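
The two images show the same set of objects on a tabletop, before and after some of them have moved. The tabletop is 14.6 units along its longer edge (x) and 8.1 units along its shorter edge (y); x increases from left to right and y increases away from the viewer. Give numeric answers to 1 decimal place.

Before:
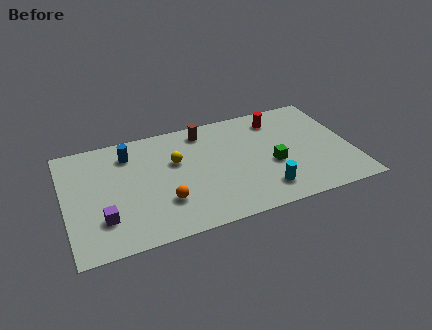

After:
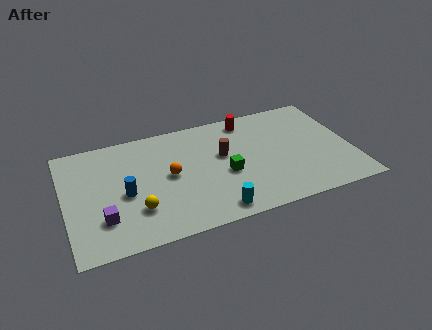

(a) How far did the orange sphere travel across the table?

1.8

The orange sphere moved from about (4.9, 2.4) to (5.3, 4.2), a distance of √(0.4² + 1.8²) ≈ 1.8.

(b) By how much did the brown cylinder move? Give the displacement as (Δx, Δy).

(0.8, -2.1)

The brown cylinder was at about (7.3, 6.9) and moved to about (8.1, 4.8).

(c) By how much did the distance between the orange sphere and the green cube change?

-2.8

They were about 5.7 units apart before and 2.9 after — 2.8 units closer together.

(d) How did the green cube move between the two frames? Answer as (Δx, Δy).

(-2.4, 0.1)

The green cube was at about (10.5, 3.3) and moved to about (8.1, 3.4).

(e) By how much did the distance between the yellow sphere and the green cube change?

-0.4

They were about 5.1 units apart before and 4.7 after — 0.4 units closer together.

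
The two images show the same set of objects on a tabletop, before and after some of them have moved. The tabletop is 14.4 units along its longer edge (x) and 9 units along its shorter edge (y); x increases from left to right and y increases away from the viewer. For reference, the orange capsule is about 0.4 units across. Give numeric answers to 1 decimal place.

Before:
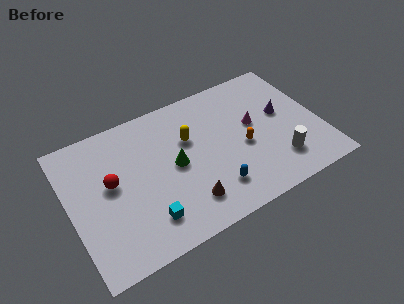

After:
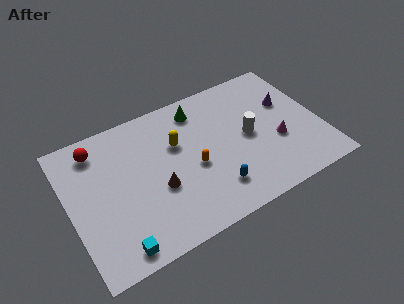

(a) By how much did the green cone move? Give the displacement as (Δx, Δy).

(1.8, 3.0)

The green cone started near (6.0, 4.5) and ended near (7.8, 7.5).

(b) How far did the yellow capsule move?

0.7

The yellow capsule was near (7.0, 5.8) before and (6.3, 5.8) after, so it travelled √(0.7² + 0.0²) ≈ 0.7 units.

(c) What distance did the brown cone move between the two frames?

2.1

The brown cone moved from about (6.3, 1.9) to (4.9, 3.5), a distance of √(1.4² + 1.6²) ≈ 2.1.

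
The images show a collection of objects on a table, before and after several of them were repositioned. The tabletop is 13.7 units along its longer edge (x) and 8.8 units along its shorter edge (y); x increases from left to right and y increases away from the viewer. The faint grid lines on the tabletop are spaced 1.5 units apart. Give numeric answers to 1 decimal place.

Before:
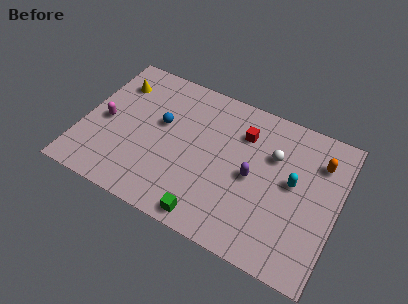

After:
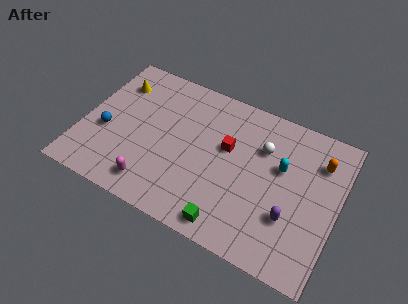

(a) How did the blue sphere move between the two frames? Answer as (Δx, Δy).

(-2.8, -1.7)

The blue sphere started near (4.1, 5.2) and ended near (1.3, 3.5).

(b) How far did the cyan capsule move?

0.9

The cyan capsule moved from about (11.3, 4.8) to (10.6, 5.4), a distance of √(0.7² + 0.6²) ≈ 0.9.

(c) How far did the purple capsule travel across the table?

2.6

From (9.2, 4.2) to (11.4, 2.8), the purple capsule covered √(2.2² + 1.4²) ≈ 2.6 units.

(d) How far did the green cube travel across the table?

1.1

The green cube was near (7.3, 0.9) before and (8.4, 1.0) after, so it travelled √(1.1² + 0.1²) ≈ 1.1 units.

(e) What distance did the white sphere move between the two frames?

0.6

The white sphere moved from about (10.1, 5.9) to (9.5, 6.1), a distance of √(0.6² + 0.2²) ≈ 0.6.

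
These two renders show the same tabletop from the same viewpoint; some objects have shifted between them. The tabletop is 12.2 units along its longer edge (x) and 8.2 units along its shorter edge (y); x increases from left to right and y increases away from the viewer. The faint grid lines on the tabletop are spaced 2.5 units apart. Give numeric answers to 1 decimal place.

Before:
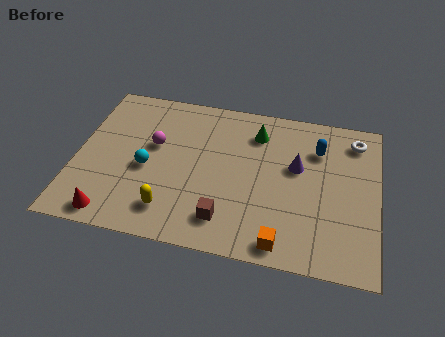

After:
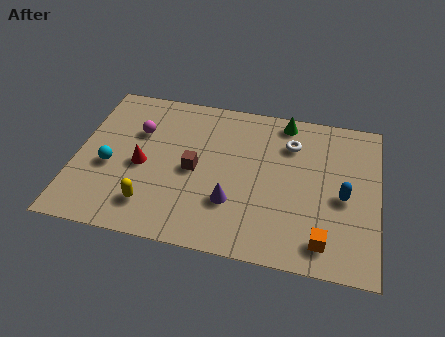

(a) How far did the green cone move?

1.4

From (7.2, 6.4) to (8.3, 7.3), the green cone covered √(1.1² + 0.9²) ≈ 1.4 units.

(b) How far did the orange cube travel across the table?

1.6

The orange cube moved from about (8.5, 0.9) to (10.1, 1.3), a distance of √(1.6² + 0.4²) ≈ 1.6.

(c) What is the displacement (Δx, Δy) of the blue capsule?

(1.1, -2.3)

From the two frames, the blue capsule sits at roughly (9.7, 6.0) before and (10.8, 3.7) after.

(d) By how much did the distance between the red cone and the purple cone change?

-4.3

The distance was about 8.2 in the first image and 3.9 in the second, so they moved 4.3 units closer together.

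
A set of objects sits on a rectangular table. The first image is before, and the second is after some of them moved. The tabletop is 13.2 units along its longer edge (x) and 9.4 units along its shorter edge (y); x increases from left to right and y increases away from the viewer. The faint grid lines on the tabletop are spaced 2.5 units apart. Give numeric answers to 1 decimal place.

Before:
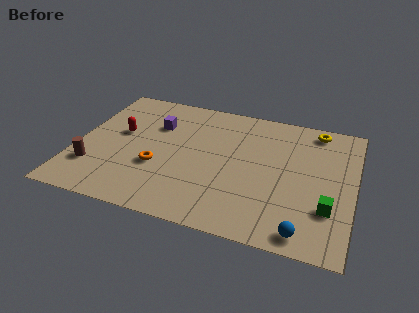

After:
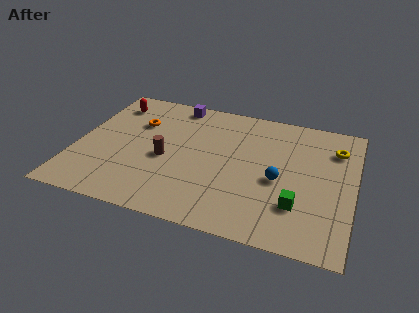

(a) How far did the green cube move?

1.4

The green cube moved from about (12.1, 2.8) to (10.7, 2.6), a distance of √(1.4² + 0.2²) ≈ 1.4.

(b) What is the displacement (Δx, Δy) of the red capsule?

(-0.7, 2.2)

The red capsule was at about (2.0, 5.4) and moved to about (1.3, 7.6).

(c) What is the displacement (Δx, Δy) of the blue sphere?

(-1.4, 3.1)

The blue sphere was at about (11.1, 1.0) and moved to about (9.7, 4.1).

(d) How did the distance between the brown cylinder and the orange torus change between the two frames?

-0.3

The distance was about 3.1 in the first image and 2.8 in the second, so they moved 0.3 units closer together.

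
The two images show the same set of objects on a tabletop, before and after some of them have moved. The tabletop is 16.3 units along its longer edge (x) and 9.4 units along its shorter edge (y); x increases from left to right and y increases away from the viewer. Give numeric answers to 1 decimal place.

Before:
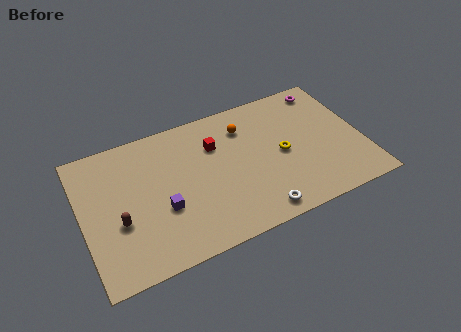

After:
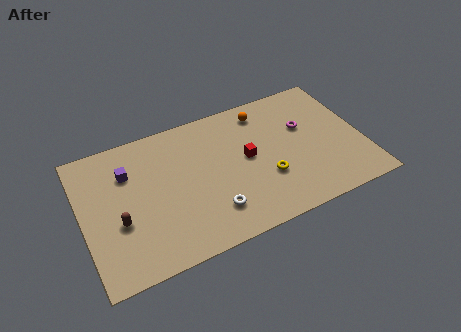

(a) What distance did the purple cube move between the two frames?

3.6

From (4.5, 3.5) to (2.8, 6.7), the purple cube covered √(1.7² + 3.2²) ≈ 3.6 units.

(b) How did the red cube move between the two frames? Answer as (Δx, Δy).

(1.7, -1.6)

The red cube was at about (7.9, 6.6) and moved to about (9.6, 5.0).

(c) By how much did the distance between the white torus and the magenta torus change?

-1.7

They were about 8.7 units apart before and 7.0 after — 1.7 units closer together.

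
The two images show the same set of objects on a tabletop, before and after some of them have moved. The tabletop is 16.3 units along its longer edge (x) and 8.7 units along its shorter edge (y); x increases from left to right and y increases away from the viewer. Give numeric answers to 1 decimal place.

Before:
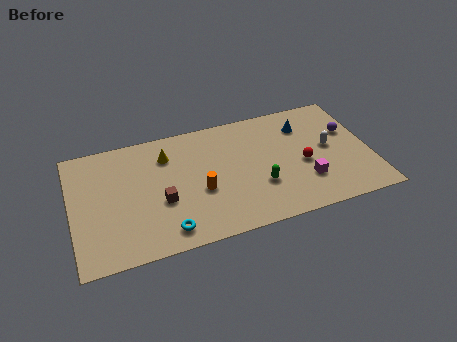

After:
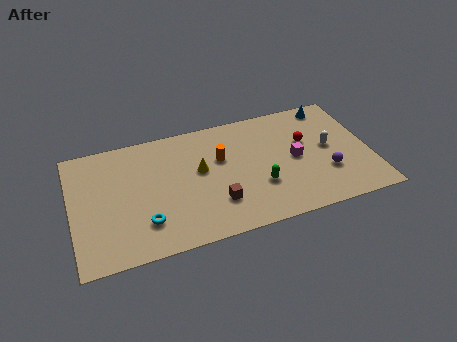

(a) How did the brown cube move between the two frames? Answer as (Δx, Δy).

(2.9, -1.0)

The brown cube was at about (4.8, 3.4) and moved to about (7.7, 2.4).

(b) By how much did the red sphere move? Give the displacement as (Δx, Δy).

(0.3, 1.6)

From the two frames, the red sphere sits at roughly (12.6, 3.8) before and (12.9, 5.4) after.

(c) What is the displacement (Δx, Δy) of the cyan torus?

(-1.1, 0.9)

The cyan torus was at about (4.9, 1.3) and moved to about (3.8, 2.2).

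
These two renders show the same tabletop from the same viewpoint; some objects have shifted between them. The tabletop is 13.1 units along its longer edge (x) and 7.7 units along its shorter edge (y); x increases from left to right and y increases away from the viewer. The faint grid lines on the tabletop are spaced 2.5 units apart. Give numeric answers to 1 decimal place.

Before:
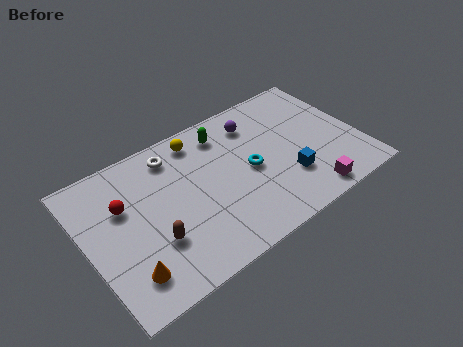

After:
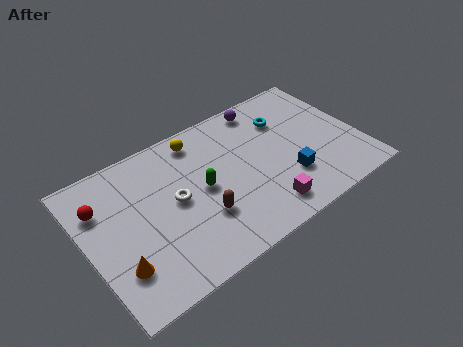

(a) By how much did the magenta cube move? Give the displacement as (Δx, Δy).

(-2.1, 0.4)

The magenta cube was at about (10.1, 0.9) and moved to about (8.0, 1.3).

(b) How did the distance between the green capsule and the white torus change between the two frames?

-1.2

Before: roughly 2.5 units apart; after: 1.3. That's 1.2 units closer together.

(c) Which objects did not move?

the yellow sphere and the blue cube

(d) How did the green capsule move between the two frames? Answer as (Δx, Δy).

(-1.5, -2.4)

The green capsule was at about (7.0, 6.3) and moved to about (5.5, 3.9).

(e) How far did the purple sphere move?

0.9

The purple sphere moved from about (8.5, 6.1) to (9.1, 6.8), a distance of √(0.6² + 0.7²) ≈ 0.9.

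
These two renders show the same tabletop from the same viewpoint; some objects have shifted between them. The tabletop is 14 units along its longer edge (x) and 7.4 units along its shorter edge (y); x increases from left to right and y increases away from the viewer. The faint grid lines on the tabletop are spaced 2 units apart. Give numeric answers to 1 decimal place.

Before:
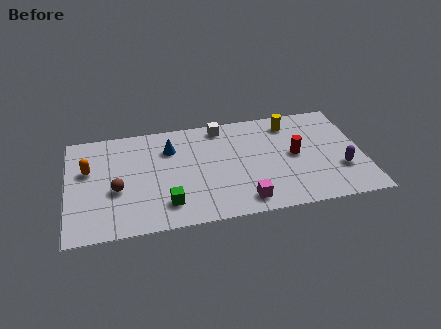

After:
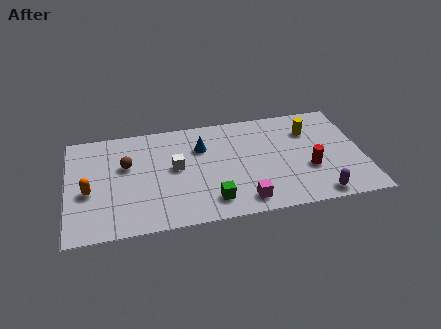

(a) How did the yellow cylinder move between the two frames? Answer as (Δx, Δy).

(0.9, -0.7)

From the two frames, the yellow cylinder sits at roughly (10.7, 6.1) before and (11.6, 5.4) after.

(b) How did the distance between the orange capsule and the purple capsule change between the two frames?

-1.2

Before: roughly 12.1 units apart; after: 10.9. That's 1.2 units closer together.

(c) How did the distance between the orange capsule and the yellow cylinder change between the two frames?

+1.0

The distance was about 9.8 in the first image and 10.8 in the second, so they moved 1.0 units further apart.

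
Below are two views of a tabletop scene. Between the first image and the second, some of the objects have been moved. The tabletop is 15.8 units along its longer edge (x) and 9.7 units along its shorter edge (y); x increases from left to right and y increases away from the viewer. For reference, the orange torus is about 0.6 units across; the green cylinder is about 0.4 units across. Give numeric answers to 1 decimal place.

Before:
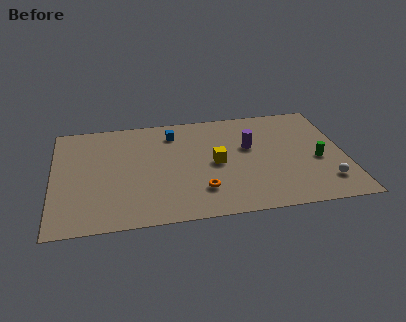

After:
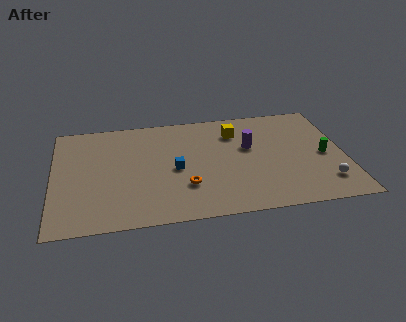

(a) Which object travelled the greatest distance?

the blue cube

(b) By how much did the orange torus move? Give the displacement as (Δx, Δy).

(-0.8, 0.5)

The orange torus was at about (7.9, 2.4) and moved to about (7.1, 2.9).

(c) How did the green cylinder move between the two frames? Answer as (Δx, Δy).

(0.4, 0.4)

From the two frames, the green cylinder sits at roughly (14.3, 4.1) before and (14.7, 4.5) after.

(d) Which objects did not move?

the purple cylinder and the white sphere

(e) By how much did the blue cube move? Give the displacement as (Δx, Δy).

(0.0, -3.3)

The blue cube started near (6.6, 7.8) and ended near (6.6, 4.5).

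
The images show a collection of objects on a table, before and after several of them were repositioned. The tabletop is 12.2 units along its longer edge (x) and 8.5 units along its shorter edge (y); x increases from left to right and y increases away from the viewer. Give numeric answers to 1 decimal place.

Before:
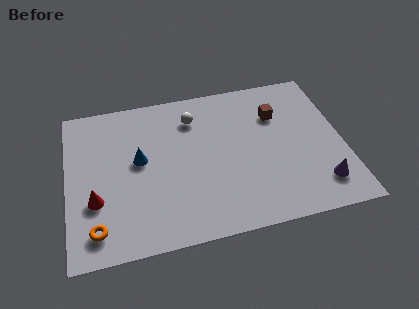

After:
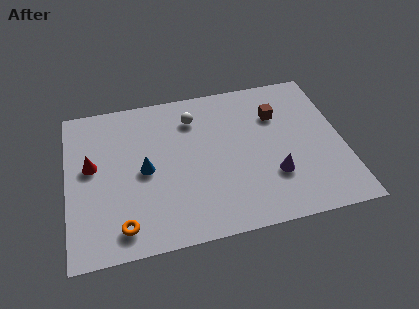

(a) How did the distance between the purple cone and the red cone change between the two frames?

-1.7

They were about 9.9 units apart before and 8.2 after — 1.7 units closer together.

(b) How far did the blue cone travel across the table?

0.6

The blue cone moved from about (3.2, 4.7) to (3.4, 4.1), a distance of √(0.2² + 0.6²) ≈ 0.6.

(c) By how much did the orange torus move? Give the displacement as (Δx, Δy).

(1.1, -0.1)

The orange torus started near (1.2, 1.4) and ended near (2.3, 1.3).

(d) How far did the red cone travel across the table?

1.9

The red cone moved from about (1.2, 2.9) to (1.1, 4.8), a distance of √(0.1² + 1.9²) ≈ 1.9.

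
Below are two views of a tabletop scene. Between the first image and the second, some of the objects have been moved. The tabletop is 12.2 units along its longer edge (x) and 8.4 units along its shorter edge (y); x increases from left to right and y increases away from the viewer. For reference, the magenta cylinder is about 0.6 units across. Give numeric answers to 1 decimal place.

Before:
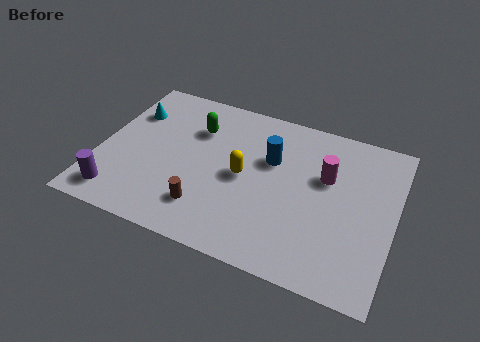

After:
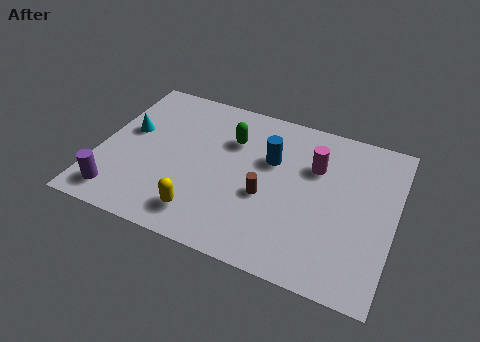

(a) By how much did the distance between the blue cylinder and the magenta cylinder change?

-0.5

They were about 2.3 units apart before and 1.8 after — 0.5 units closer together.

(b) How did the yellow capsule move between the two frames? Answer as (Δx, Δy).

(-1.4, -2.6)

The yellow capsule was at about (6.0, 4.1) and moved to about (4.6, 1.5).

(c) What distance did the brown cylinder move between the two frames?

2.7

From (4.7, 1.9) to (7.0, 3.4), the brown cylinder covered √(2.3² + 1.5²) ≈ 2.7 units.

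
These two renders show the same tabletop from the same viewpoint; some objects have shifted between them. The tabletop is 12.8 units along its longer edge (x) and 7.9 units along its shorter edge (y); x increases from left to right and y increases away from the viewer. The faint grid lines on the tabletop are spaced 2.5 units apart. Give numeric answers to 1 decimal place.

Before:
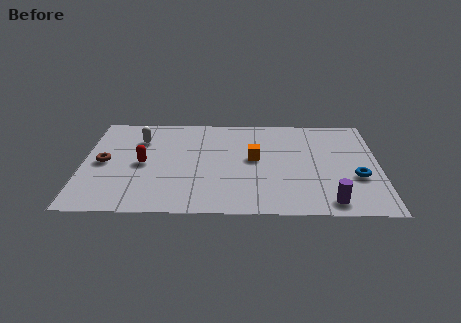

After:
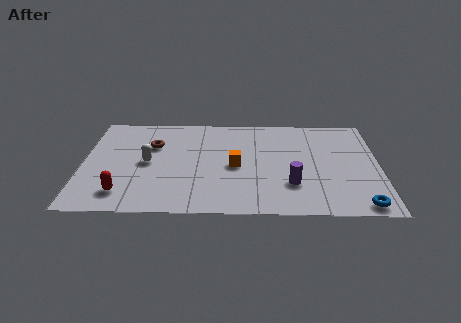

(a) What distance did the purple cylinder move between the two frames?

2.1

From (10.6, 1.0) to (9.0, 2.3), the purple cylinder covered √(1.6² + 1.3²) ≈ 2.1 units.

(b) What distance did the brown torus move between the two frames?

2.5

The brown torus was near (0.9, 3.9) before and (3.0, 5.3) after, so it travelled √(2.1² + 1.4²) ≈ 2.5 units.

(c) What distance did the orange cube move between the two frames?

1.0

The orange cube moved from about (7.4, 4.3) to (6.6, 3.7), a distance of √(0.8² + 0.6²) ≈ 1.0.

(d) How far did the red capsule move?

2.4

The red capsule moved from about (2.6, 3.8) to (1.8, 1.5), a distance of √(0.8² + 2.3²) ≈ 2.4.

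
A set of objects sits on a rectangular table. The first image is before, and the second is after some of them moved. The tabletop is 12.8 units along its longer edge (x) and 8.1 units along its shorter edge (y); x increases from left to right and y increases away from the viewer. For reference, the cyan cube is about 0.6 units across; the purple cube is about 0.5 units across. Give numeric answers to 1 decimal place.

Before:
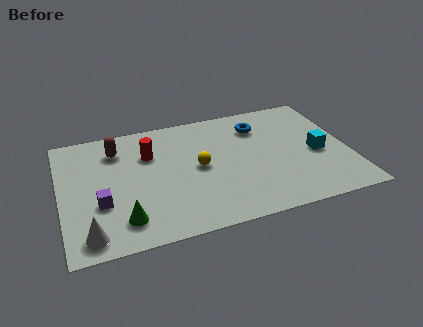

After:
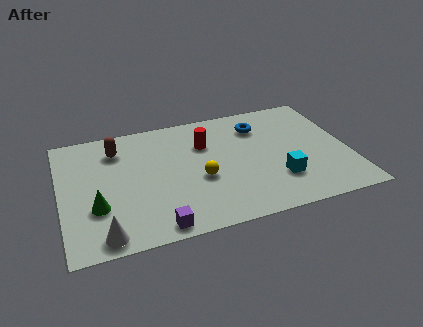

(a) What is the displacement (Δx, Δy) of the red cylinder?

(2.5, 0.0)

The red cylinder was at about (4.0, 5.6) and moved to about (6.5, 5.6).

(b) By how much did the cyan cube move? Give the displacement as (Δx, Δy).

(-1.9, -1.3)

The cyan cube started near (11.4, 3.6) and ended near (9.5, 2.3).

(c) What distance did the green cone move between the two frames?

1.6

The green cone was near (2.6, 1.6) before and (1.5, 2.7) after, so it travelled √(1.1² + 1.1²) ≈ 1.6 units.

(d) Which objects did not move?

the brown capsule and the blue torus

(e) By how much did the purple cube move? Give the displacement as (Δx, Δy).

(2.3, -2.1)

From the two frames, the purple cube sits at roughly (1.7, 2.9) before and (4.0, 0.8) after.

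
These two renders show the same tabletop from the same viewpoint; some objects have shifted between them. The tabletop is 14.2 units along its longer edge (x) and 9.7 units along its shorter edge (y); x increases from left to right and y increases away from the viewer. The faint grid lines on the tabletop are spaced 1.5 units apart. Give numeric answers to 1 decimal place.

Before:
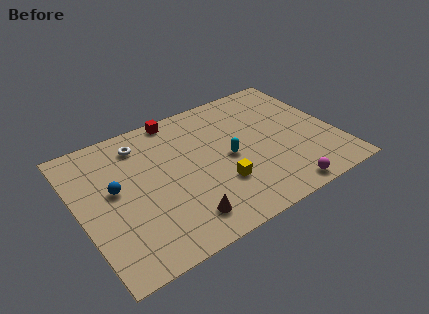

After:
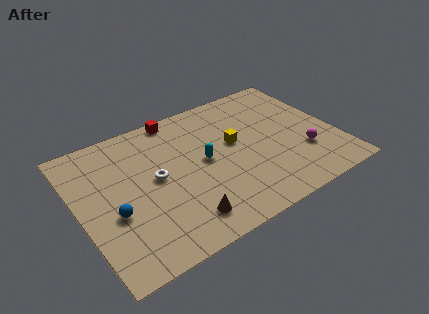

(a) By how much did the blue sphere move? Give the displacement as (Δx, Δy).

(-0.3, -1.6)

From the two frames, the blue sphere sits at roughly (2.0, 5.4) before and (1.7, 3.8) after.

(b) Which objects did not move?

the brown cone and the red cube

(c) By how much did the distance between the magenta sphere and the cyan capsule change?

+1.3

Before: roughly 4.4 units apart; after: 5.7. That's 1.3 units further apart.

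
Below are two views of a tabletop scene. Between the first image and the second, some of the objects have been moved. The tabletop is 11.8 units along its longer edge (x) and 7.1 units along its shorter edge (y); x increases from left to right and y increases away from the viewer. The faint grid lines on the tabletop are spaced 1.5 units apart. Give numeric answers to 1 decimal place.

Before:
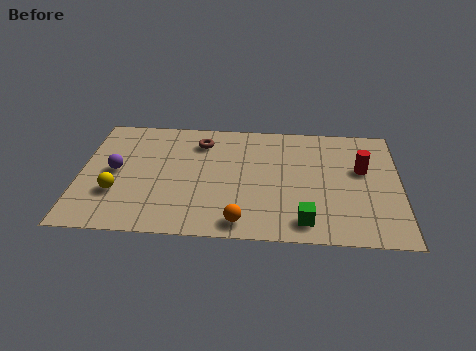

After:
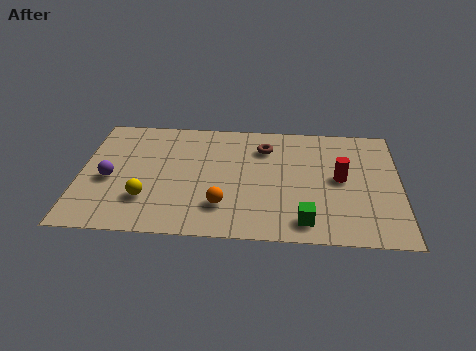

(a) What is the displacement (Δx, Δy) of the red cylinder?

(-0.8, -0.6)

The red cylinder was at about (10.4, 4.3) and moved to about (9.6, 3.7).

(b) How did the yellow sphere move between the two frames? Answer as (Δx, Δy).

(1.1, -0.3)

From the two frames, the yellow sphere sits at roughly (1.4, 2.3) before and (2.5, 2.0) after.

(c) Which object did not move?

the green cube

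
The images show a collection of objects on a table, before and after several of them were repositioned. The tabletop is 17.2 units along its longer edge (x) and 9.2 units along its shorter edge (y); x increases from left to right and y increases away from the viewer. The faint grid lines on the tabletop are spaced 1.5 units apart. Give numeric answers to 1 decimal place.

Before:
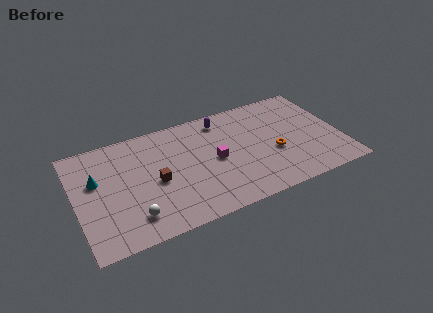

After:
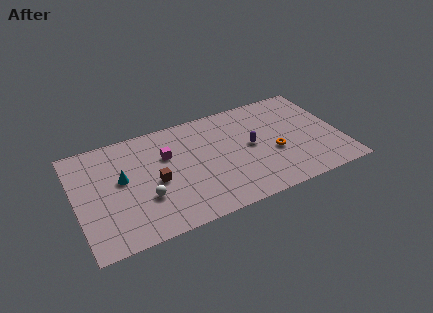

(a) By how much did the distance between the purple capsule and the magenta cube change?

+2.2

They were about 3.4 units apart before and 5.6 after — 2.2 units further apart.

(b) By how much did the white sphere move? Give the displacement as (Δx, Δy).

(0.9, 1.2)

The white sphere started near (3.4, 1.9) and ended near (4.3, 3.1).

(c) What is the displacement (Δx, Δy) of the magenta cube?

(-3.0, 1.6)

From the two frames, the magenta cube sits at roughly (9.0, 4.5) before and (6.0, 6.1) after.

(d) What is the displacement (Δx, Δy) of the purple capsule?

(1.6, -3.0)

From the two frames, the purple capsule sits at roughly (9.8, 7.8) before and (11.4, 4.8) after.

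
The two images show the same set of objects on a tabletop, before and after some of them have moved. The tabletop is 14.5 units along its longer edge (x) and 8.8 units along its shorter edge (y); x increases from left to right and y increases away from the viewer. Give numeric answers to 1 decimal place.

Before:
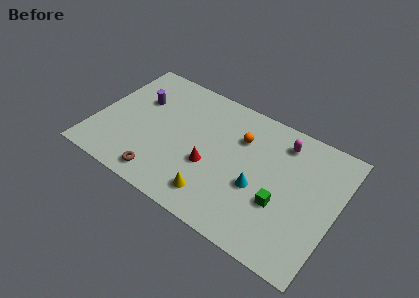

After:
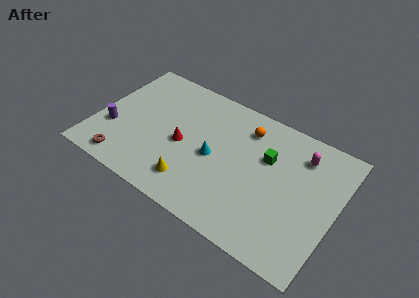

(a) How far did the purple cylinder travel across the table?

3.0

From (2.3, 5.8) to (1.1, 3.0), the purple cylinder covered √(1.2² + 2.8²) ≈ 3.0 units.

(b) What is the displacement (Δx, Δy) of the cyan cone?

(-2.8, 0.6)

The cyan cone started near (10.0, 3.5) and ended near (7.2, 4.1).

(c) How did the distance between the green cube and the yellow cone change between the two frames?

+1.5

The distance was about 4.0 in the first image and 5.5 in the second, so they moved 1.5 units further apart.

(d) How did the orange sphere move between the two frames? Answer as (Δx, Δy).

(0.2, 0.8)

From the two frames, the orange sphere sits at roughly (8.5, 6.2) before and (8.7, 7.0) after.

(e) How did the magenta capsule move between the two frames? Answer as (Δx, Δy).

(1.2, -0.3)

The magenta capsule was at about (10.9, 7.2) and moved to about (12.1, 6.9).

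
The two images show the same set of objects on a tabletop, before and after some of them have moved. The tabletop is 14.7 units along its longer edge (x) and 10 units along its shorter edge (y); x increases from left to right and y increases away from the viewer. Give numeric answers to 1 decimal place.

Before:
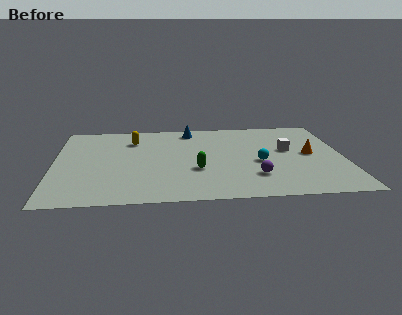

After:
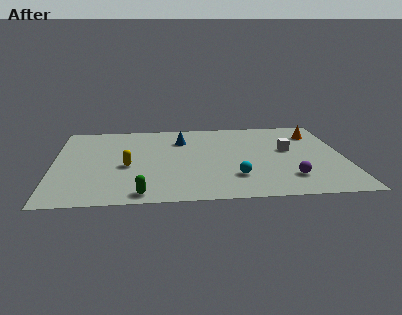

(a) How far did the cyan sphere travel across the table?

2.1

From (10.4, 4.3) to (9.1, 2.6), the cyan sphere covered √(1.3² + 1.7²) ≈ 2.1 units.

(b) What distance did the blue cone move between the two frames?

1.4

The blue cone was near (7.0, 8.7) before and (6.5, 7.4) after, so it travelled √(0.5² + 1.3²) ≈ 1.4 units.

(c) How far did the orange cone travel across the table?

2.6

From (13.0, 5.1) to (13.4, 7.7), the orange cone covered √(0.4² + 2.6²) ≈ 2.6 units.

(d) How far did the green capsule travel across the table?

3.8

The green capsule moved from about (7.2, 3.6) to (4.4, 1.0), a distance of √(2.8² + 2.6²) ≈ 3.8.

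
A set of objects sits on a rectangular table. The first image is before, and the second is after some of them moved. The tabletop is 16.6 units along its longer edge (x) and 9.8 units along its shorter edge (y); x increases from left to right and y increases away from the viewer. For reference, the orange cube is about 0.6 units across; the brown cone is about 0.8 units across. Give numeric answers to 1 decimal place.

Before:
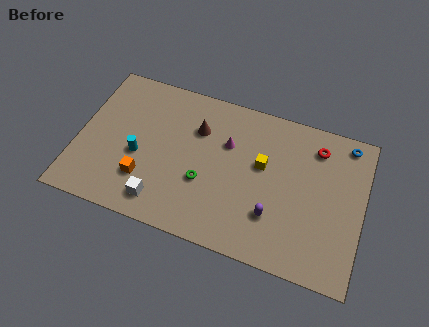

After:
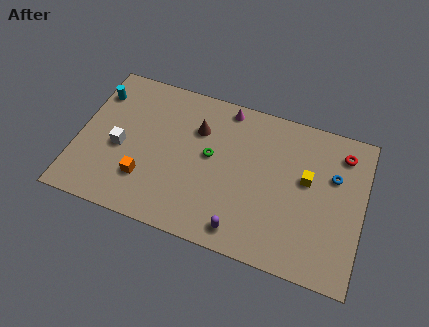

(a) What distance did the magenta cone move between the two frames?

2.3

The magenta cone moved from about (8.6, 6.5) to (8.3, 8.8), a distance of √(0.3² + 2.3²) ≈ 2.3.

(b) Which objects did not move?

the brown cone and the orange cube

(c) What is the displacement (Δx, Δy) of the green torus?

(0.2, 1.8)

The green torus started near (7.5, 3.6) and ended near (7.7, 5.4).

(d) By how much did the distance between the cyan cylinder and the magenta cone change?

+2.1

The distance was about 5.5 in the first image and 7.6 in the second, so they moved 2.1 units further apart.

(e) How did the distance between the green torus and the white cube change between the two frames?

+2.3

The distance was about 3.0 in the first image and 5.3 in the second, so they moved 2.3 units further apart.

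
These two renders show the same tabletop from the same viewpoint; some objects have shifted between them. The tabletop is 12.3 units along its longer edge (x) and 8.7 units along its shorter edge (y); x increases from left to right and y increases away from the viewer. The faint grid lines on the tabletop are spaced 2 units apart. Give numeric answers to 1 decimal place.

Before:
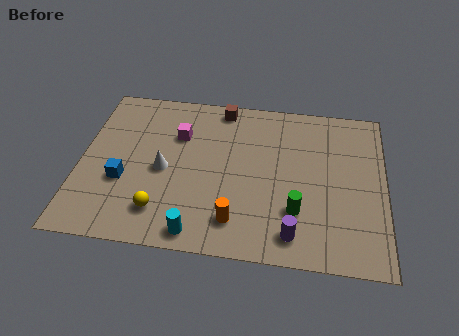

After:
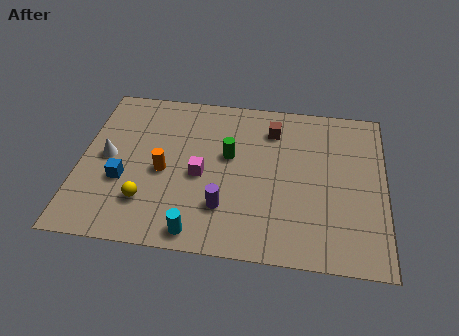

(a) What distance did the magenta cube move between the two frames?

2.3

The magenta cube was near (3.9, 6.0) before and (4.9, 3.9) after, so it travelled √(1.0² + 2.1²) ≈ 2.3 units.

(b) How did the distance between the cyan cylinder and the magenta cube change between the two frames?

-2.2

Before: roughly 5.2 units apart; after: 3.0. That's 2.2 units closer together.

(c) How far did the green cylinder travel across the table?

3.8

The green cylinder was near (8.8, 2.5) before and (6.0, 5.1) after, so it travelled √(2.8² + 2.6²) ≈ 3.8 units.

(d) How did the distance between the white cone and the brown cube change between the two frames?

+2.6

The distance was about 4.4 in the first image and 7.0 in the second, so they moved 2.6 units further apart.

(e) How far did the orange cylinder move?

3.7

The orange cylinder was near (6.4, 1.7) before and (3.4, 3.9) after, so it travelled √(3.0² + 2.2²) ≈ 3.7 units.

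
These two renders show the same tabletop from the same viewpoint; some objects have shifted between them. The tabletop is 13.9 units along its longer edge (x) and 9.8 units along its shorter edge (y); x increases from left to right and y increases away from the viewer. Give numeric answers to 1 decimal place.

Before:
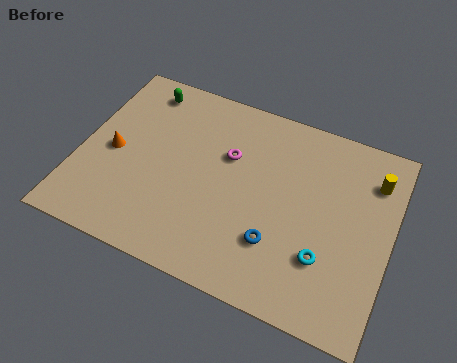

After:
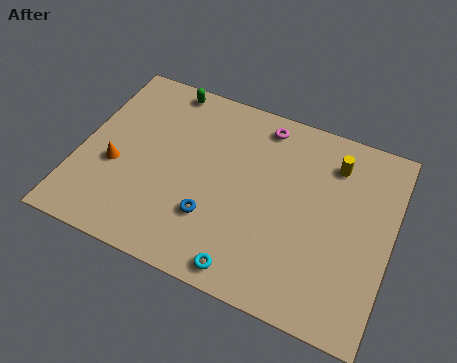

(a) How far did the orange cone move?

0.7

From (1.5, 4.6) to (1.7, 3.9), the orange cone covered √(0.2² + 0.7²) ≈ 0.7 units.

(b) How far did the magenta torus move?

2.6

The magenta torus moved from about (6.5, 6.3) to (7.8, 8.5), a distance of √(1.3² + 2.2²) ≈ 2.6.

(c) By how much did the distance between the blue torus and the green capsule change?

-2.1

They were about 8.8 units apart before and 6.7 after — 2.1 units closer together.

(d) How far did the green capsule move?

1.1

The green capsule was near (2.3, 8.4) before and (3.3, 8.9) after, so it travelled √(1.0² + 0.5²) ≈ 1.1 units.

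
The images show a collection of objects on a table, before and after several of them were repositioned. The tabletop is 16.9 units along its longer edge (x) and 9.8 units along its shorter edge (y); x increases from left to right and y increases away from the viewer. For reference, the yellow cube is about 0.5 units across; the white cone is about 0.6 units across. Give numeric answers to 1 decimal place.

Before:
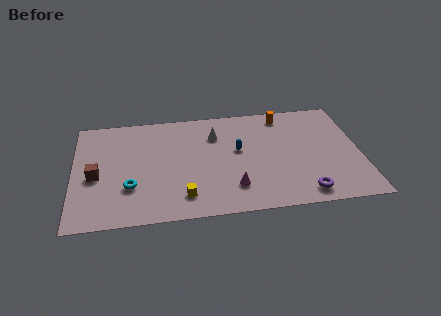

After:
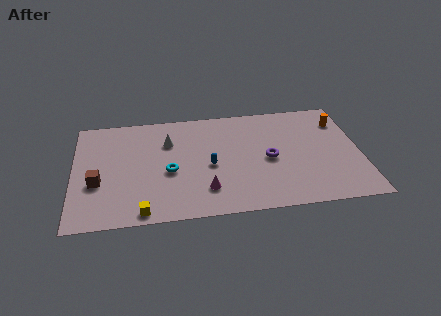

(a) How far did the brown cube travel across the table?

0.6

The brown cube moved from about (1.3, 4.3) to (1.4, 3.7), a distance of √(0.1² + 0.6²) ≈ 0.6.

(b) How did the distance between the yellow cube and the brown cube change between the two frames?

-1.8

The distance was about 5.6 in the first image and 3.8 in the second, so they moved 1.8 units closer together.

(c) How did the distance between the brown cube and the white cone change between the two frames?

-2.4

They were about 7.7 units apart before and 5.3 after — 2.4 units closer together.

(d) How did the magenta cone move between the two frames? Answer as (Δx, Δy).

(-1.6, 0.0)

The magenta cone started near (9.3, 2.3) and ended near (7.7, 2.3).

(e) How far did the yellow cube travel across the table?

2.6

The yellow cube was near (6.4, 1.9) before and (4.0, 0.9) after, so it travelled √(2.4² + 1.0²) ≈ 2.6 units.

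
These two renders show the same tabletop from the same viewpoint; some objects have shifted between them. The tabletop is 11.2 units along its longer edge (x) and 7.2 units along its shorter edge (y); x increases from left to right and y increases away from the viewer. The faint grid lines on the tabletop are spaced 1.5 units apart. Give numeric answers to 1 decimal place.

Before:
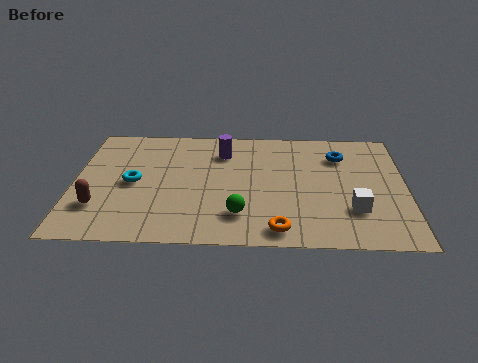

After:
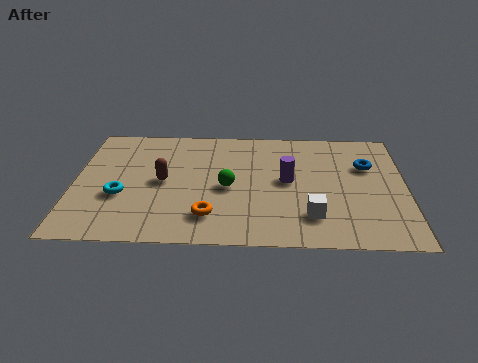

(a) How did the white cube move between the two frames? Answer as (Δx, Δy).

(-1.4, -0.4)

From the two frames, the white cube sits at roughly (9.4, 2.1) before and (8.0, 1.7) after.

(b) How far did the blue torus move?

1.1

The blue torus moved from about (9.0, 5.4) to (9.9, 4.8), a distance of √(0.9² + 0.6²) ≈ 1.1.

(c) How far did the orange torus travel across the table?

2.4

The orange torus moved from about (6.9, 0.9) to (4.6, 1.6), a distance of √(2.3² + 0.7²) ≈ 2.4.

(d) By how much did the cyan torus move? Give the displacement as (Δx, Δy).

(-0.4, -0.8)

From the two frames, the cyan torus sits at roughly (2.0, 3.5) before and (1.6, 2.7) after.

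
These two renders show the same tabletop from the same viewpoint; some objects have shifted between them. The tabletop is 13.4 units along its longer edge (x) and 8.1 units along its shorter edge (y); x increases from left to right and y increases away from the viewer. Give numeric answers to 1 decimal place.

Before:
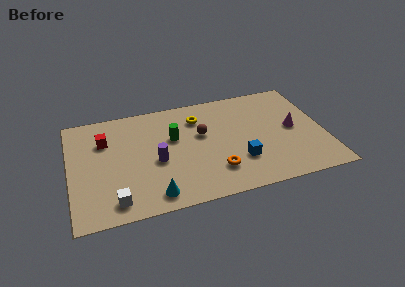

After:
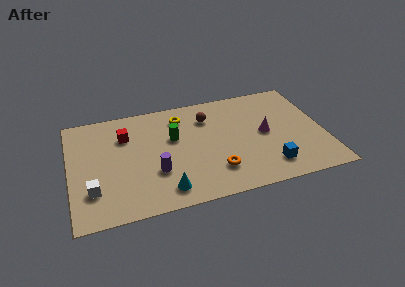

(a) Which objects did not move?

the orange torus and the green cylinder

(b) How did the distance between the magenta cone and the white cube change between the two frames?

-0.6

Before: roughly 10.0 units apart; after: 9.4. That's 0.6 units closer together.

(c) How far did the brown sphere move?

1.3

From (7.0, 4.9) to (7.4, 6.1), the brown sphere covered √(0.4² + 1.2²) ≈ 1.3 units.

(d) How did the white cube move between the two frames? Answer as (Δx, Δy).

(-1.1, 1.0)

The white cube started near (2.2, 1.2) and ended near (1.1, 2.2).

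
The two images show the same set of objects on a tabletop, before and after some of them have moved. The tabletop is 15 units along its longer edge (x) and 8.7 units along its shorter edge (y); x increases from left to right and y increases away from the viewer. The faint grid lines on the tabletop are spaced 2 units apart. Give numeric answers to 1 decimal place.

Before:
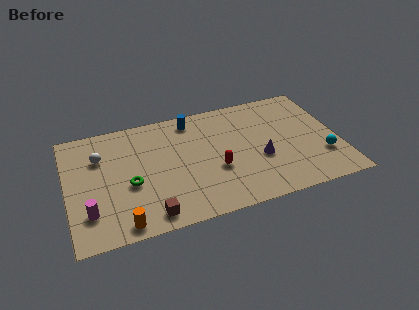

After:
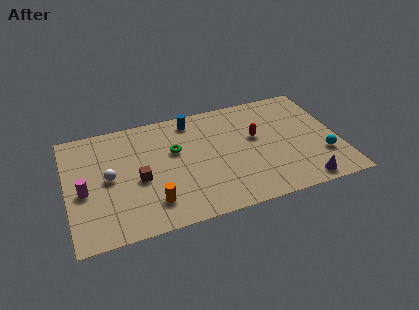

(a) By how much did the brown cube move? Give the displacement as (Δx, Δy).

(-0.4, 2.7)

The brown cube started near (4.3, 1.1) and ended near (3.9, 3.8).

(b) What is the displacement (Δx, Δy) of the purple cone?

(2.1, -2.5)

The purple cone was at about (10.6, 3.4) and moved to about (12.7, 0.9).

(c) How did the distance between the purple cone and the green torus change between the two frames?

+0.9

They were about 7.2 units apart before and 8.1 after — 0.9 units further apart.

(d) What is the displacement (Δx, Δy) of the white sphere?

(0.4, -1.7)

From the two frames, the white sphere sits at roughly (1.9, 6.1) before and (2.3, 4.4) after.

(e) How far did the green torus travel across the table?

3.2

The green torus moved from about (3.4, 3.6) to (6.0, 5.4), a distance of √(2.6² + 1.8²) ≈ 3.2.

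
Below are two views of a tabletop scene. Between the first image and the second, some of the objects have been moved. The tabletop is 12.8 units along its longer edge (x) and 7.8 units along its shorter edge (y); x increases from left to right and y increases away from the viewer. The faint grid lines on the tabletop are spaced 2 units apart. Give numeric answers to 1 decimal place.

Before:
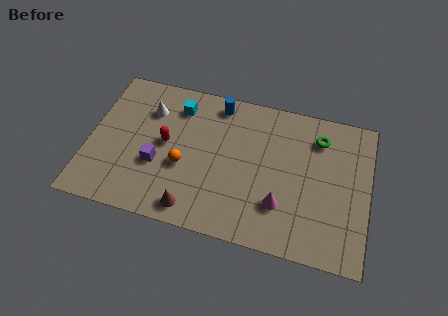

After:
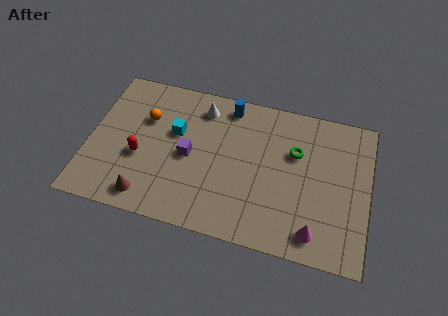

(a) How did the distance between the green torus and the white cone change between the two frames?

-3.2

The distance was about 7.8 in the first image and 4.6 in the second, so they moved 3.2 units closer together.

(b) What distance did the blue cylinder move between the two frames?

0.5

The blue cylinder was near (5.7, 6.8) before and (6.2, 6.8) after, so it travelled √(0.5² + 0.0²) ≈ 0.5 units.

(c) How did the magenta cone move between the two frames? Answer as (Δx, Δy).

(1.6, -1.0)

The magenta cone started near (8.9, 2.2) and ended near (10.5, 1.2).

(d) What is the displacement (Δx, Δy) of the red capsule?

(-1.1, -1.0)

The red capsule was at about (3.5, 4.1) and moved to about (2.4, 3.1).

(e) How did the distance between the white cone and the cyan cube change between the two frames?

+0.5

The distance was about 1.4 in the first image and 1.9 in the second, so they moved 0.5 units further apart.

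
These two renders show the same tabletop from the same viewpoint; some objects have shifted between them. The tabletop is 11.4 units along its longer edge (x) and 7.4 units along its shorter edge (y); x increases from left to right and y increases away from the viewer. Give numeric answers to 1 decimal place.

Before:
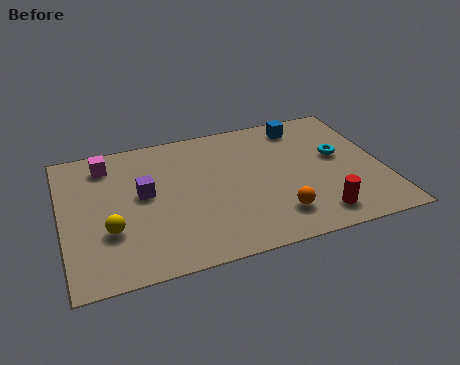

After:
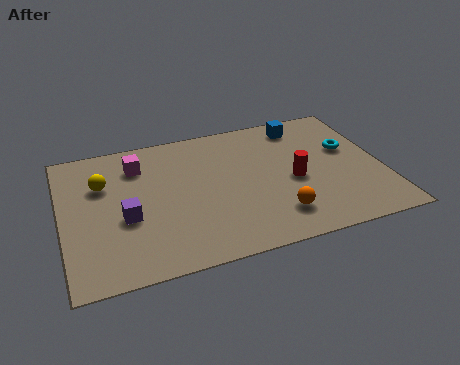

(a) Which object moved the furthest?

the yellow sphere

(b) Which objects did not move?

the orange sphere and the blue cube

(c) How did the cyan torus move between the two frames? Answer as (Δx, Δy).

(0.4, 0.3)

The cyan torus was at about (9.9, 4.2) and moved to about (10.3, 4.5).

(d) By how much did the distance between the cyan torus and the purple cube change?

+1.2

Before: roughly 7.0 units apart; after: 8.2. That's 1.2 units further apart.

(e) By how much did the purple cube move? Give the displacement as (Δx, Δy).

(-0.7, -1.1)

From the two frames, the purple cube sits at roughly (2.9, 4.1) before and (2.2, 3.0) after.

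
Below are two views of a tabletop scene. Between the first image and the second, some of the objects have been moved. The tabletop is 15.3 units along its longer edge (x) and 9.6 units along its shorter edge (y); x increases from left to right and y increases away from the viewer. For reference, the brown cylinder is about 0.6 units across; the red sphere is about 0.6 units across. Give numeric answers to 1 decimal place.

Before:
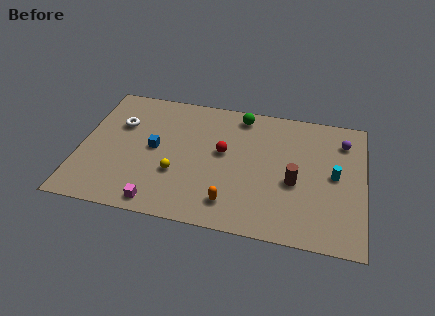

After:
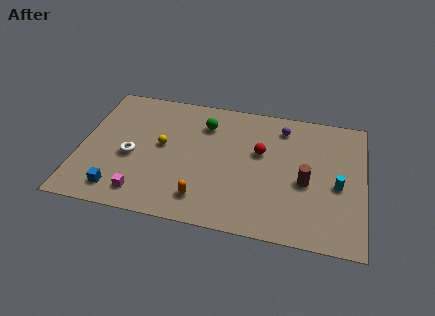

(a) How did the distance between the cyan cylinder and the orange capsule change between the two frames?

+1.3

Before: roughly 6.2 units apart; after: 7.5. That's 1.3 units further apart.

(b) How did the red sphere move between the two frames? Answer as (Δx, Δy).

(2.0, 0.4)

From the two frames, the red sphere sits at roughly (7.7, 5.4) before and (9.7, 5.8) after.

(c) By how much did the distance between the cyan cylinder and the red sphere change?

-1.5

The distance was about 6.0 in the first image and 4.5 in the second, so they moved 1.5 units closer together.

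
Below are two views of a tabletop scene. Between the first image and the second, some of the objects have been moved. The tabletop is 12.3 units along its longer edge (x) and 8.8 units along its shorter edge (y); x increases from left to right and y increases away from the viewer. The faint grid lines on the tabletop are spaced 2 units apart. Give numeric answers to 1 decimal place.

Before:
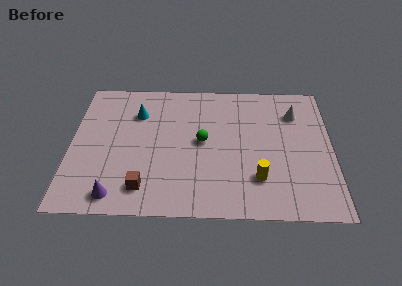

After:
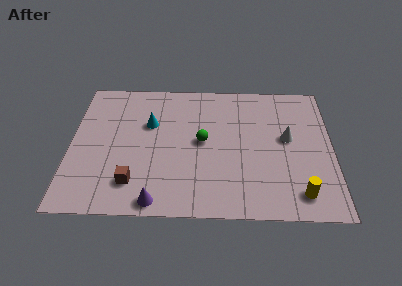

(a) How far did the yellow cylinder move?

2.1

From (8.8, 2.3) to (10.7, 1.4), the yellow cylinder covered √(1.9² + 0.9²) ≈ 2.1 units.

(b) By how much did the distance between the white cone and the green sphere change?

-0.8

The distance was about 4.8 in the first image and 4.0 in the second, so they moved 0.8 units closer together.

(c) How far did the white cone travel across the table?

1.7

The white cone was near (10.6, 6.6) before and (10.2, 4.9) after, so it travelled √(0.4² + 1.7²) ≈ 1.7 units.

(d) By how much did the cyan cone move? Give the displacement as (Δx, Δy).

(0.6, -0.7)

The cyan cone started near (3.1, 6.4) and ended near (3.7, 5.7).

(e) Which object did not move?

the green sphere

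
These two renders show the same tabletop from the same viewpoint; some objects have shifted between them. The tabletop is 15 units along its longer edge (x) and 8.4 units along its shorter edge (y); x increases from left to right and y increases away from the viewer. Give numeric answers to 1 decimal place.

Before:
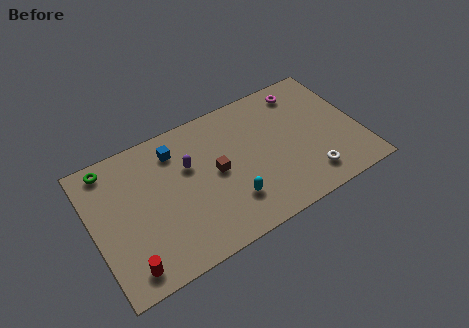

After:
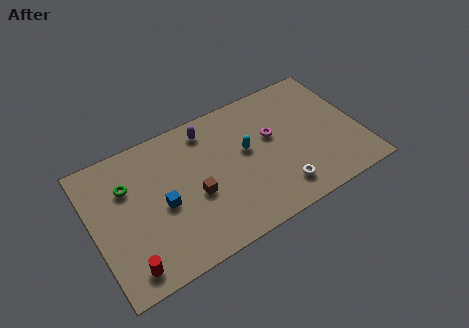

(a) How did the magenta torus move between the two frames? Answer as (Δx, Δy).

(-2.1, -2.1)

The magenta torus was at about (12.3, 7.1) and moved to about (10.2, 5.0).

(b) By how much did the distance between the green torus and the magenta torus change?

-2.9

They were about 11.0 units apart before and 8.1 after — 2.9 units closer together.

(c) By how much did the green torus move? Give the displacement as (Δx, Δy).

(0.8, -1.6)

The green torus was at about (1.3, 7.4) and moved to about (2.1, 5.8).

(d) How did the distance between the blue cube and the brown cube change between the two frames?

-1.3

They were about 3.1 units apart before and 1.8 after — 1.3 units closer together.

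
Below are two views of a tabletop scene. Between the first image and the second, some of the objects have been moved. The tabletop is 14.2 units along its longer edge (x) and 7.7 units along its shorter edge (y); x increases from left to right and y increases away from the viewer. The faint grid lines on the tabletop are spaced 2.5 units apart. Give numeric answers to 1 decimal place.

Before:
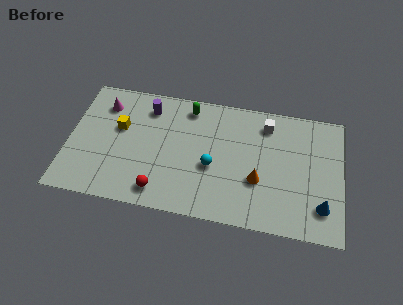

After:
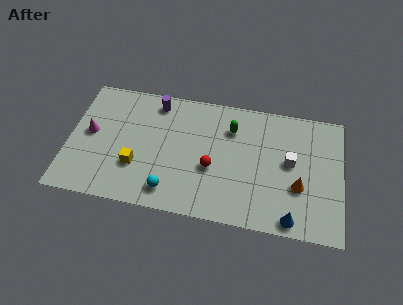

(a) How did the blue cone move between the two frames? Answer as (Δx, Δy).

(-1.5, -1.0)

The blue cone started near (13.2, 1.8) and ended near (11.7, 0.8).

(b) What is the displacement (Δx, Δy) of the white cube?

(1.3, -2.1)

The white cube started near (10.2, 6.3) and ended near (11.5, 4.2).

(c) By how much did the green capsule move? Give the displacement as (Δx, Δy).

(2.3, -0.9)

From the two frames, the green capsule sits at roughly (6.1, 6.6) before and (8.4, 5.7) after.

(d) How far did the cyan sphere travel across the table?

2.8

The cyan sphere was near (7.5, 3.2) before and (5.4, 1.3) after, so it travelled √(2.1² + 1.9²) ≈ 2.8 units.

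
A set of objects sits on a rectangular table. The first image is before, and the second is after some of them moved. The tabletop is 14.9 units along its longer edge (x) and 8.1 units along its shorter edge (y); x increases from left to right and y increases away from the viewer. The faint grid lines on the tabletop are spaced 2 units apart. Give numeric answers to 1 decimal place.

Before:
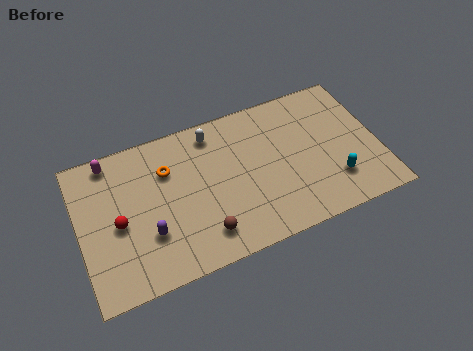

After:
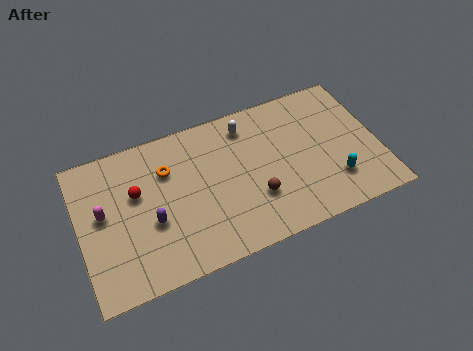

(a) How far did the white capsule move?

1.7

The white capsule moved from about (6.9, 6.9) to (8.6, 6.7), a distance of √(1.7² + 0.2²) ≈ 1.7.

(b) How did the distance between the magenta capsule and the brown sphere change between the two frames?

+0.7

Before: roughly 6.9 units apart; after: 7.6. That's 0.7 units further apart.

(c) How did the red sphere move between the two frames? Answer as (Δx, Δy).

(1.0, 1.3)

The red sphere started near (1.9, 3.7) and ended near (2.9, 5.0).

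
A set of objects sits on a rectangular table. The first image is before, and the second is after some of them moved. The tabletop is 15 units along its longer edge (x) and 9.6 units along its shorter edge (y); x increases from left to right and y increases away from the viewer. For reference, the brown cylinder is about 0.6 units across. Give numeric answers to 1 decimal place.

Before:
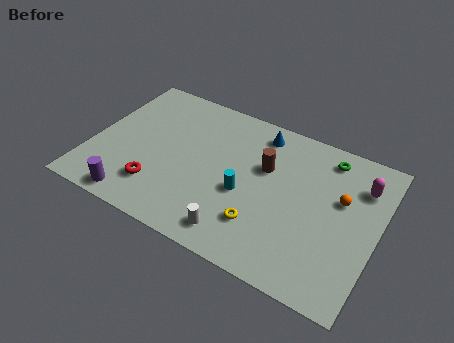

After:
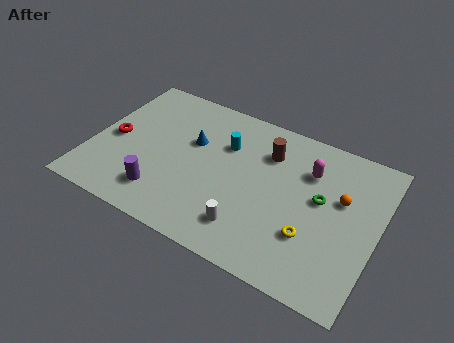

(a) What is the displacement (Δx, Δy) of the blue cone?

(-3.3, -2.2)

From the two frames, the blue cone sits at roughly (8.4, 8.2) before and (5.1, 6.0) after.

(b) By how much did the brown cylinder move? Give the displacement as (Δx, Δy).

(0.0, 1.0)

The brown cylinder was at about (9.0, 6.1) and moved to about (9.0, 7.1).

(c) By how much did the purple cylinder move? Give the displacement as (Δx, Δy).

(1.3, 1.0)

The purple cylinder was at about (2.8, 1.0) and moved to about (4.1, 2.0).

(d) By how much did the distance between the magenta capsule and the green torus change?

-0.4

They were about 2.1 units apart before and 1.7 after — 0.4 units closer together.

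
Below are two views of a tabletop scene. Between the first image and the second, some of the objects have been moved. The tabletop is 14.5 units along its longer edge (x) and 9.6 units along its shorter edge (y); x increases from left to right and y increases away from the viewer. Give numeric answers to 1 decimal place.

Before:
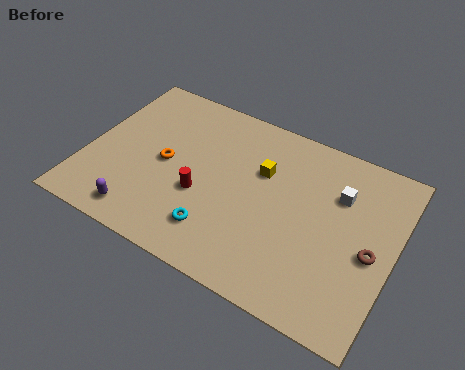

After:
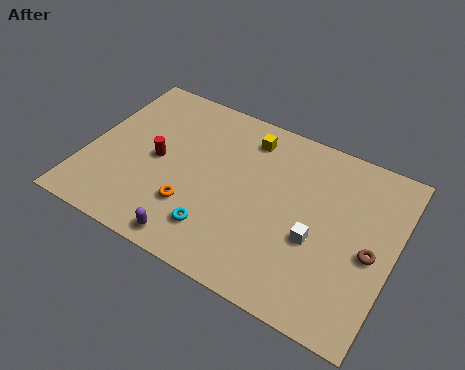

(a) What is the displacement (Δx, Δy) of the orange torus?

(1.6, -1.9)

The orange torus started near (3.7, 4.7) and ended near (5.3, 2.8).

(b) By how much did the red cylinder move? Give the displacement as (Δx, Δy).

(-2.3, 1.0)

The red cylinder started near (5.6, 3.7) and ended near (3.3, 4.7).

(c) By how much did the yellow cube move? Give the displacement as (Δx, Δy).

(-0.9, 1.6)

The yellow cube was at about (8.1, 6.3) and moved to about (7.2, 7.9).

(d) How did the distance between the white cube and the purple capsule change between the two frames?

-4.1

They were about 10.2 units apart before and 6.1 after — 4.1 units closer together.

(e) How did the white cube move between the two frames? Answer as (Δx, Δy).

(-0.7, -2.9)

The white cube started near (11.7, 6.7) and ended near (11.0, 3.8).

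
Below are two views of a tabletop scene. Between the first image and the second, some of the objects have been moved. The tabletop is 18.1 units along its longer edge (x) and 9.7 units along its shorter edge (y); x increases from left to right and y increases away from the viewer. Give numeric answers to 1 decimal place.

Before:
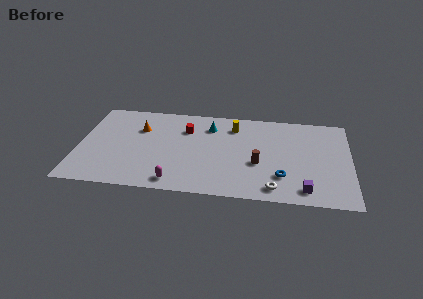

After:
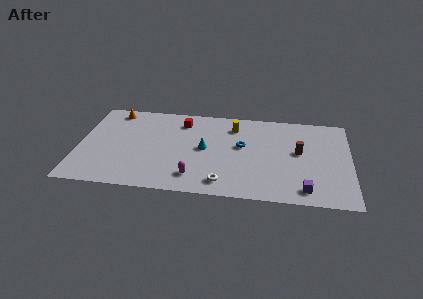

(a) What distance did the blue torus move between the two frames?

4.0

From (13.6, 2.6) to (10.9, 5.6), the blue torus covered √(2.7² + 3.0²) ≈ 4.0 units.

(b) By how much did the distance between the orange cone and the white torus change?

-0.3

They were about 10.6 units apart before and 10.3 after — 0.3 units closer together.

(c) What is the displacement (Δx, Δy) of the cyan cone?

(-0.3, -2.5)

The cyan cone was at about (8.7, 7.5) and moved to about (8.4, 5.0).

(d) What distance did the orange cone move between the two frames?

2.5

The orange cone was near (4.0, 6.7) before and (2.2, 8.5) after, so it travelled √(1.8² + 1.8²) ≈ 2.5 units.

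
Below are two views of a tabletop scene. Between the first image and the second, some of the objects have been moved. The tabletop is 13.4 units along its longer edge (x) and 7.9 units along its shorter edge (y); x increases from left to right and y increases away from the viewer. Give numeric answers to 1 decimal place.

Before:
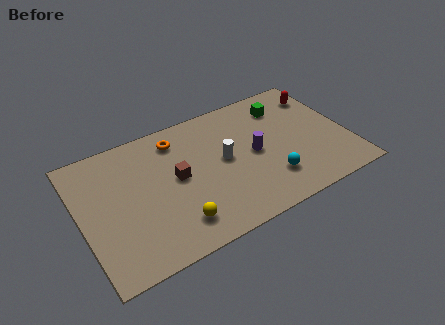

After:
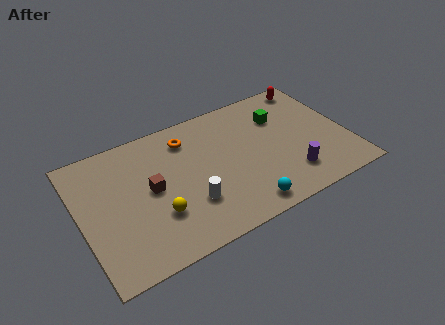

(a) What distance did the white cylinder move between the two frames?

2.7

The white cylinder moved from about (7.2, 4.2) to (5.2, 2.4), a distance of √(2.0² + 1.8²) ≈ 2.7.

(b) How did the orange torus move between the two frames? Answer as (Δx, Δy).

(0.5, -0.2)

From the two frames, the orange torus sits at roughly (5.1, 6.5) before and (5.6, 6.3) after.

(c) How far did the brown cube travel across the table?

1.3

The brown cube was near (4.8, 4.2) before and (3.5, 4.1) after, so it travelled √(1.3² + 0.1²) ≈ 1.3 units.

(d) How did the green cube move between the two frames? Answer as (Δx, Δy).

(-0.3, -0.6)

The green cube started near (10.6, 6.2) and ended near (10.3, 5.6).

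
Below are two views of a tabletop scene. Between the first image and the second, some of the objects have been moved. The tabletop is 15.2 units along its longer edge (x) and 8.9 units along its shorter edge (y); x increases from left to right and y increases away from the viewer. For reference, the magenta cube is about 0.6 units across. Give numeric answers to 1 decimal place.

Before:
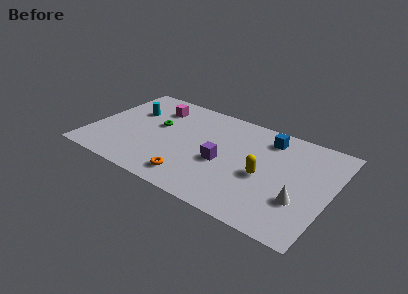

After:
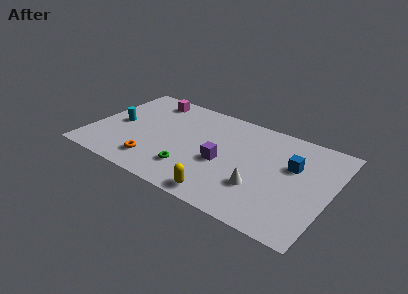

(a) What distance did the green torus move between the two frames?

4.0

The green torus was near (4.0, 5.2) before and (6.7, 2.2) after, so it travelled √(2.7² + 3.0²) ≈ 4.0 units.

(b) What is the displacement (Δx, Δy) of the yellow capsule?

(-2.1, -2.9)

The yellow capsule was at about (11.1, 3.9) and moved to about (9.0, 1.0).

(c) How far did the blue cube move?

2.5

From (10.9, 7.3) to (12.7, 5.6), the blue cube covered √(1.8² + 1.7²) ≈ 2.5 units.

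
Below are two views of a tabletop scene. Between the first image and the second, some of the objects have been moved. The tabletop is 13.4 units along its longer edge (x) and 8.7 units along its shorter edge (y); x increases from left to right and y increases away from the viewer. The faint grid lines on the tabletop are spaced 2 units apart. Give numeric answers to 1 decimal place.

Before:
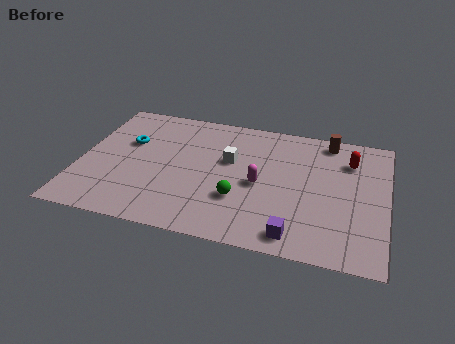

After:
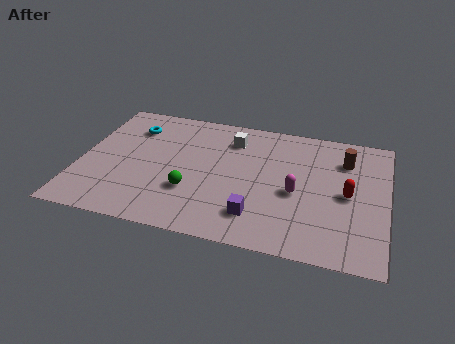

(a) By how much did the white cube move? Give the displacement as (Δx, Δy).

(0.0, 1.5)

From the two frames, the white cube sits at roughly (6.5, 5.3) before and (6.5, 6.8) after.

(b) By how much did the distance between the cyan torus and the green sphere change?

-1.0

Before: roughly 5.8 units apart; after: 4.8. That's 1.0 units closer together.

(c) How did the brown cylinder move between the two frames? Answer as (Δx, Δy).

(0.8, -1.2)

The brown cylinder was at about (10.7, 7.7) and moved to about (11.5, 6.5).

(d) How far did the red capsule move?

2.3

From (11.7, 6.5) to (11.7, 4.2), the red capsule covered √(0.0² + 2.3²) ≈ 2.3 units.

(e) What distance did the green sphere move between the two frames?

2.1

The green sphere moved from about (7.1, 2.8) to (5.0, 2.8), a distance of √(2.1² + 0.0²) ≈ 2.1.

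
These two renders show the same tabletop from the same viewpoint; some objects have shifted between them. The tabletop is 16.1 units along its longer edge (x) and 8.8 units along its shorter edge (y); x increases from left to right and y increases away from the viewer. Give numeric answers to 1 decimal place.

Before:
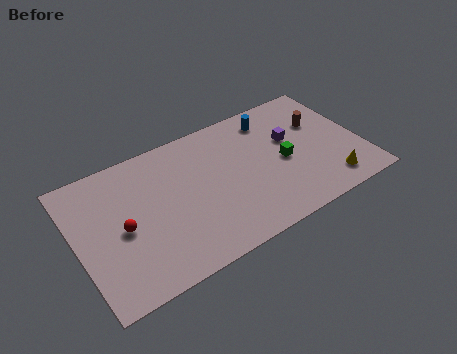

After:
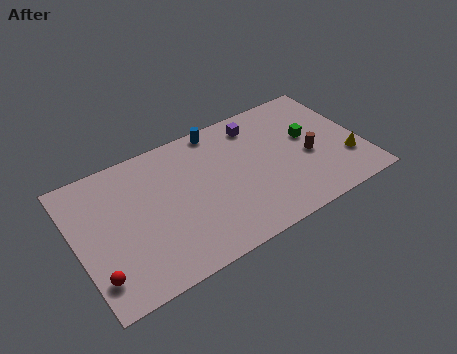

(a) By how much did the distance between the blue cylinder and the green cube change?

+2.4

The distance was about 3.2 in the first image and 5.6 in the second, so they moved 2.4 units further apart.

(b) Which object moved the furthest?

the blue cylinder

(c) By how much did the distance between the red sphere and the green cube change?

+3.7

Before: roughly 9.2 units apart; after: 12.9. That's 3.7 units further apart.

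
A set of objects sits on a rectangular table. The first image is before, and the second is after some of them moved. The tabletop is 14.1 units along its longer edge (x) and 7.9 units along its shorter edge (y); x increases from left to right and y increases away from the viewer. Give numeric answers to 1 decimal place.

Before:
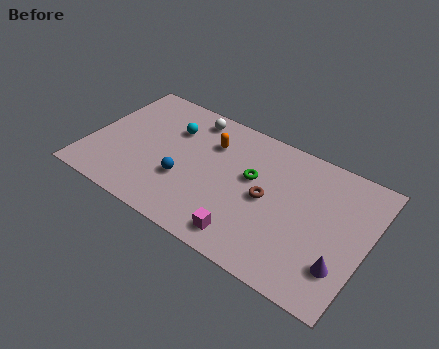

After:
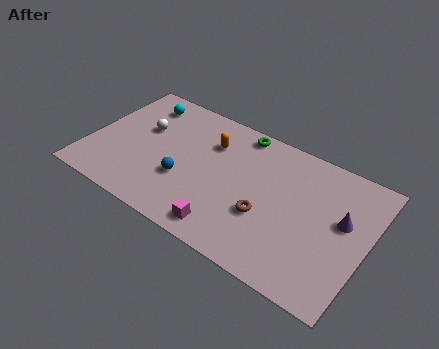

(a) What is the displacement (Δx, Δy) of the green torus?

(-1.0, 2.4)

The green torus was at about (8.2, 4.7) and moved to about (7.2, 7.1).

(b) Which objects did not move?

the orange capsule and the blue sphere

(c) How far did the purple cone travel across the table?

2.5

From (13.1, 2.1) to (12.8, 4.6), the purple cone covered √(0.3² + 2.5²) ≈ 2.5 units.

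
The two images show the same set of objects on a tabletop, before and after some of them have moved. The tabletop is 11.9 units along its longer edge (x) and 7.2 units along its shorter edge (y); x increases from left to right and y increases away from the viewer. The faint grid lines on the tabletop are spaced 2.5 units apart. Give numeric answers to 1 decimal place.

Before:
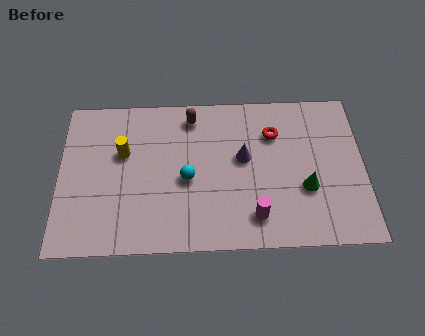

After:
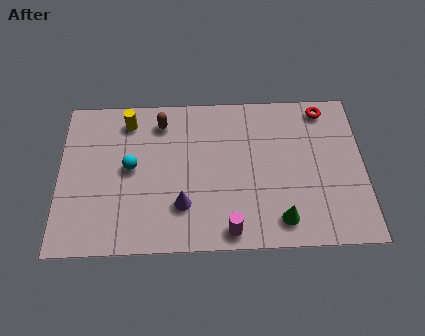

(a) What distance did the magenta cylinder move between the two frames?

1.2

The magenta cylinder was near (7.6, 1.4) before and (6.6, 0.8) after, so it travelled √(1.0² + 0.6²) ≈ 1.2 units.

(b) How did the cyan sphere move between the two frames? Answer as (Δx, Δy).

(-2.2, 0.6)

The cyan sphere started near (5.0, 3.2) and ended near (2.8, 3.8).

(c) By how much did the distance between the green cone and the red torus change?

+2.5

They were about 2.9 units apart before and 5.4 after — 2.5 units further apart.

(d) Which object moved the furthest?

the purple cone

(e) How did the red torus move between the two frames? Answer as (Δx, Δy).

(2.0, 1.1)

From the two frames, the red torus sits at roughly (8.4, 5.2) before and (10.4, 6.3) after.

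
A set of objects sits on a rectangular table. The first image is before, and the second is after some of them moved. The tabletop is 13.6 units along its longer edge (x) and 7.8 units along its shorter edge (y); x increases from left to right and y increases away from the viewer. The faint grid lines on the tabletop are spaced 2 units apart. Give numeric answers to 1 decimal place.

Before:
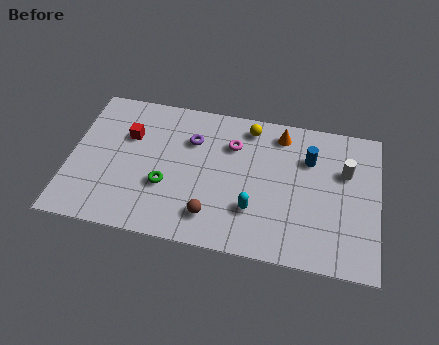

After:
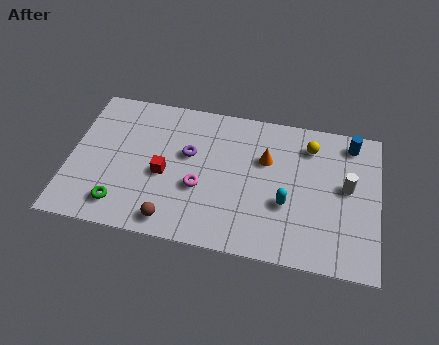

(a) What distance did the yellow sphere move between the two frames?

2.7

From (7.8, 6.7) to (10.5, 6.2), the yellow sphere covered √(2.7² + 0.5²) ≈ 2.7 units.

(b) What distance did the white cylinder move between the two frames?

0.8

From (12.1, 5.1) to (12.2, 4.3), the white cylinder covered √(0.1² + 0.8²) ≈ 0.8 units.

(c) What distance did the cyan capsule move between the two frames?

1.5

From (8.2, 2.3) to (9.6, 2.9), the cyan capsule covered √(1.4² + 0.6²) ≈ 1.5 units.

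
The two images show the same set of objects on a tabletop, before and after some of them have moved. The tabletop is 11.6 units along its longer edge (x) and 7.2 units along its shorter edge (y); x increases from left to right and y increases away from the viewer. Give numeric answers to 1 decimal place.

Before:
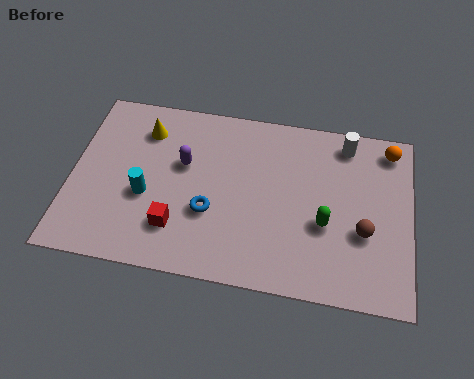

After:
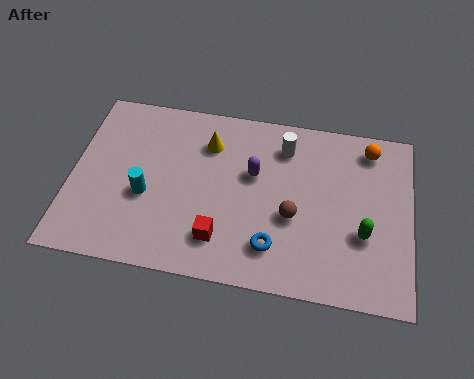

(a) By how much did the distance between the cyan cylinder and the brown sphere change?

-2.4

The distance was about 7.4 in the first image and 5.0 in the second, so they moved 2.4 units closer together.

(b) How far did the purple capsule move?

2.4

The purple capsule moved from about (3.8, 4.4) to (6.2, 4.4), a distance of √(2.4² + 0.0²) ≈ 2.4.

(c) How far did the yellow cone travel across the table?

2.2

The yellow cone was near (2.4, 5.6) before and (4.6, 5.4) after, so it travelled √(2.2² + 0.2²) ≈ 2.2 units.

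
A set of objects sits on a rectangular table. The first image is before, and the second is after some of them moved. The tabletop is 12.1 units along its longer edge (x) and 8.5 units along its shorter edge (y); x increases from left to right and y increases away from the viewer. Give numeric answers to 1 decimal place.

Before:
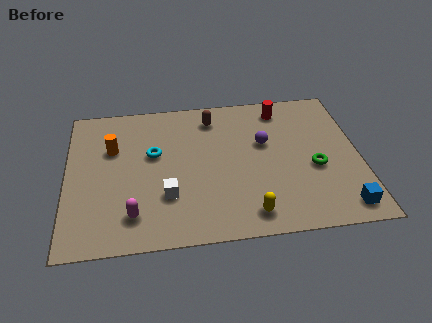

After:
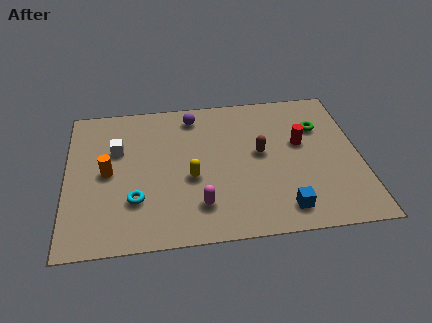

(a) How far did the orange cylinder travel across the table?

1.4

From (1.9, 5.6) to (1.7, 4.2), the orange cylinder covered √(0.2² + 1.4²) ≈ 1.4 units.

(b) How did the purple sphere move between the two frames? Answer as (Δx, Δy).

(-2.9, 2.0)

From the two frames, the purple sphere sits at roughly (8.2, 5.2) before and (5.3, 7.2) after.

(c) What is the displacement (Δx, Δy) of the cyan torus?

(-0.8, -2.6)

The cyan torus started near (3.6, 5.1) and ended near (2.8, 2.5).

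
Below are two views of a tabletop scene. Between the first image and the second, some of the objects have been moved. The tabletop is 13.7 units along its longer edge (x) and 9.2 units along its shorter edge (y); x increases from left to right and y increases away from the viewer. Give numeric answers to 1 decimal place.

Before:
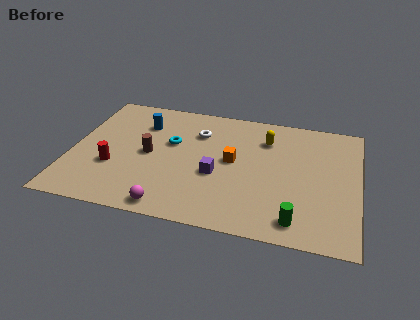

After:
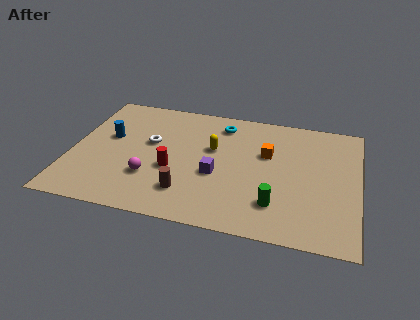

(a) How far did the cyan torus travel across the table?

3.0

From (4.7, 5.6) to (7.0, 7.6), the cyan torus covered √(2.3² + 2.0²) ≈ 3.0 units.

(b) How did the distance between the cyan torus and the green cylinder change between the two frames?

-1.4

Before: roughly 7.5 units apart; after: 6.1. That's 1.4 units closer together.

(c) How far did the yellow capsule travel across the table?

2.8

From (9.2, 6.9) to (6.7, 5.6), the yellow capsule covered √(2.5² + 1.3²) ≈ 2.8 units.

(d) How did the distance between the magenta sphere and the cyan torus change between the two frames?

+1.0

They were about 4.7 units apart before and 5.7 after — 1.0 units further apart.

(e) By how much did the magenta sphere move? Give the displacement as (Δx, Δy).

(-1.1, 1.9)

From the two frames, the magenta sphere sits at roughly (5.0, 0.9) before and (3.9, 2.8) after.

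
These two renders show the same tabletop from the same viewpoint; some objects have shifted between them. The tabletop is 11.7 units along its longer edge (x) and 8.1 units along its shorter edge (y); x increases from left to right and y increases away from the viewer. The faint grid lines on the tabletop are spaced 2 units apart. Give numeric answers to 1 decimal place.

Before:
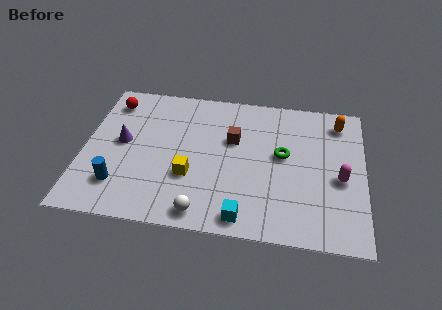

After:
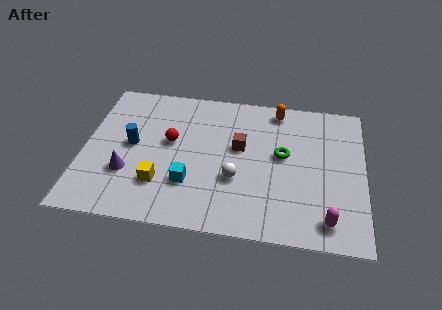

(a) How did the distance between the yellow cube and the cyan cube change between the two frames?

-1.8

The distance was about 3.0 in the first image and 1.2 in the second, so they moved 1.8 units closer together.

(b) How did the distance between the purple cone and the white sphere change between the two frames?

-0.4

The distance was about 4.9 in the first image and 4.5 in the second, so they moved 0.4 units closer together.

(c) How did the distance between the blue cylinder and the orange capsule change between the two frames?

-3.5

They were about 10.2 units apart before and 6.7 after — 3.5 units closer together.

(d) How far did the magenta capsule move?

2.4

The magenta capsule was near (10.7, 3.5) before and (10.2, 1.2) after, so it travelled √(0.5² + 2.3²) ≈ 2.4 units.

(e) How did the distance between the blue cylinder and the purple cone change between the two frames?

-0.8

Before: roughly 2.4 units apart; after: 1.6. That's 0.8 units closer together.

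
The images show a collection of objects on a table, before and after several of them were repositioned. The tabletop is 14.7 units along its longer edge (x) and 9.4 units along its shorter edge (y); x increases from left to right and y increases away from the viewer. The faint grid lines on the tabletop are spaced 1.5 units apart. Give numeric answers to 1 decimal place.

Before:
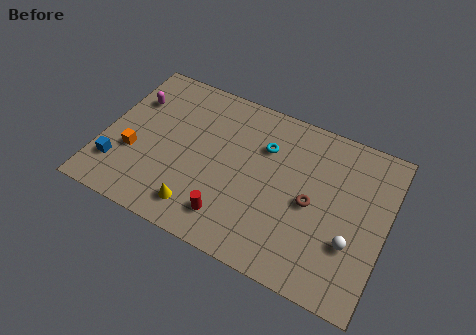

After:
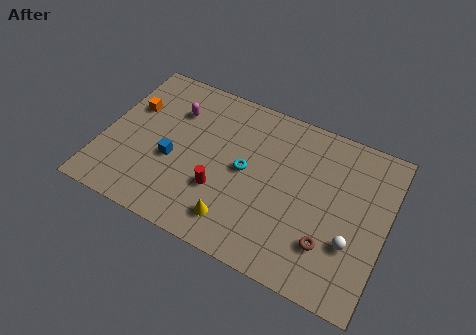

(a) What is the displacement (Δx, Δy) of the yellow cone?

(1.9, 0.1)

The yellow cone was at about (5.4, 1.6) and moved to about (7.3, 1.7).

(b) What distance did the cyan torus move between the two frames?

2.0

From (8.2, 6.6) to (7.4, 4.8), the cyan torus covered √(0.8² + 1.8²) ≈ 2.0 units.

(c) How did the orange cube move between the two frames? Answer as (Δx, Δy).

(-0.5, 2.7)

The orange cube was at about (1.7, 3.4) and moved to about (1.2, 6.1).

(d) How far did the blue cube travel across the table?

3.1

The blue cube moved from about (1.0, 2.3) to (3.7, 3.8), a distance of √(2.7² + 1.5²) ≈ 3.1.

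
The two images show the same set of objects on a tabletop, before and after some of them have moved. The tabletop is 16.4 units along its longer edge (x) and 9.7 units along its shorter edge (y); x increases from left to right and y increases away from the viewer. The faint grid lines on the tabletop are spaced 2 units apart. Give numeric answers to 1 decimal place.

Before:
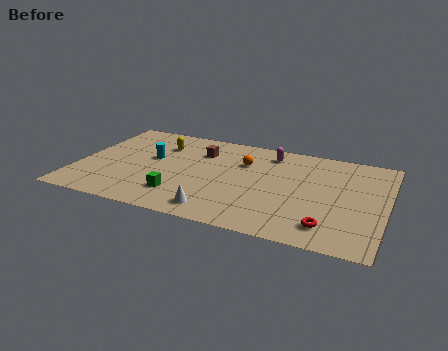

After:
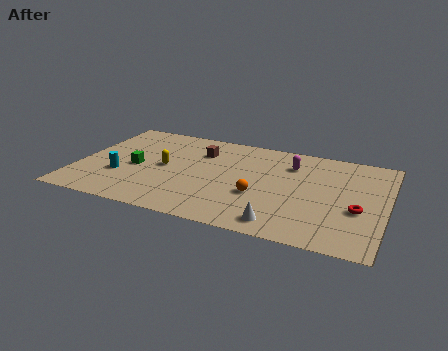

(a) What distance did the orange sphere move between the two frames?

3.3

The orange sphere moved from about (8.7, 6.7) to (9.8, 3.6), a distance of √(1.1² + 3.1²) ≈ 3.3.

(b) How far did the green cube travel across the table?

3.3

The green cube was near (5.7, 2.3) before and (3.1, 4.4) after, so it travelled √(2.6² + 2.1²) ≈ 3.3 units.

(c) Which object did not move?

the brown cube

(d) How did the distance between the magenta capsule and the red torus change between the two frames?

-2.1

Before: roughly 7.3 units apart; after: 5.2. That's 2.1 units closer together.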